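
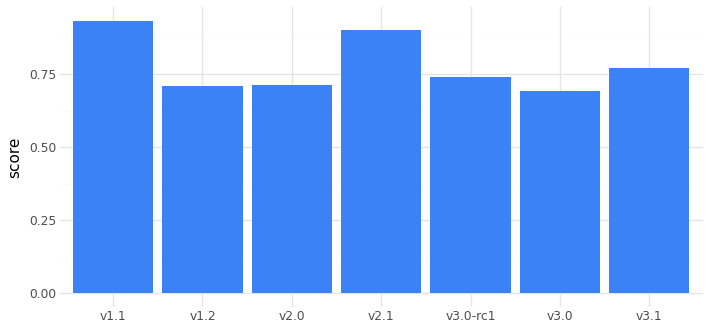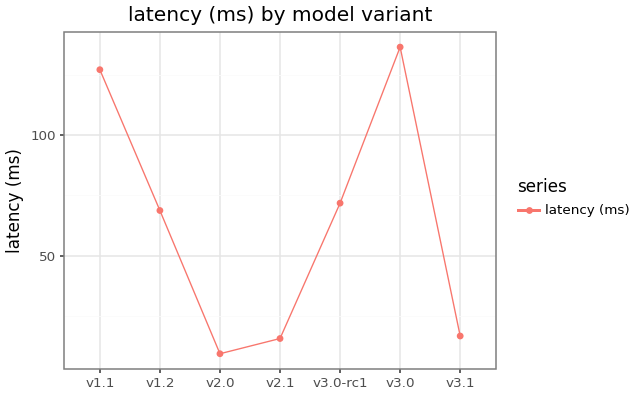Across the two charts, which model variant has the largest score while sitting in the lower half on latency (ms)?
Chart 2 median latency (ms) ≈ 60; below-median model variants: v2.0, v2.1, v3.1. Among those, v2.1 has the highest score (≈ 0.9).

v2.1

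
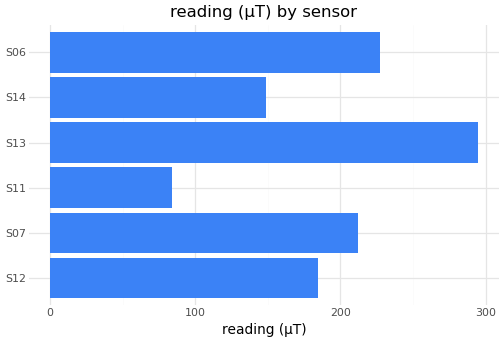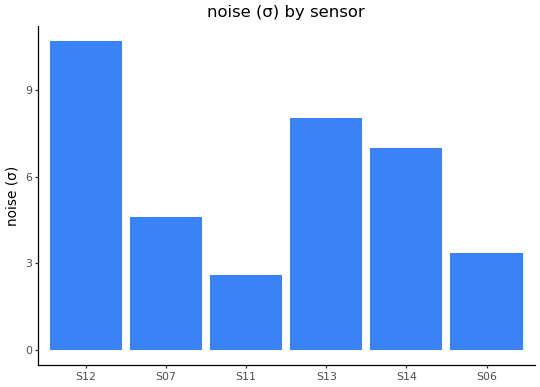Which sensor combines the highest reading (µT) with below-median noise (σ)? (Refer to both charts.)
S06

Chart 2 median noise (σ) ≈ 6; below-median sensors: S07, S11, S06. Among those, S06 has the highest reading (µT) (≈ 250).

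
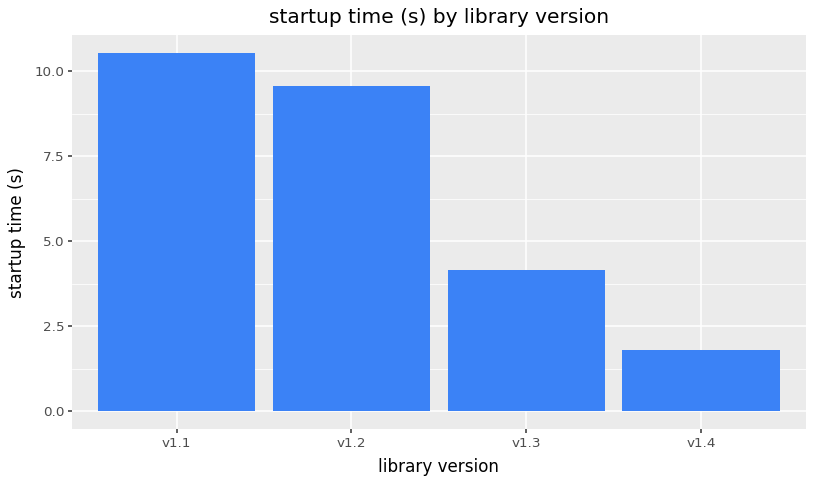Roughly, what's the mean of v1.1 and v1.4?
(11 + 2) / 2 ≈ 6.

≈ 6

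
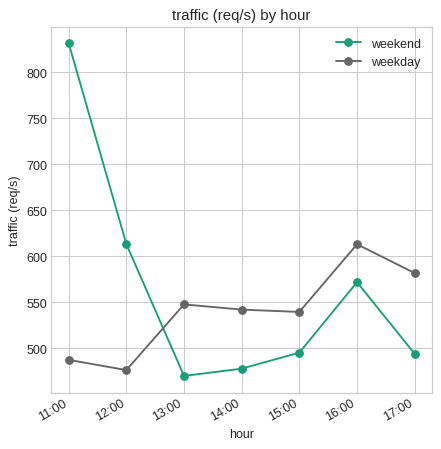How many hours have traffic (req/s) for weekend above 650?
1

Above 650: 11:00.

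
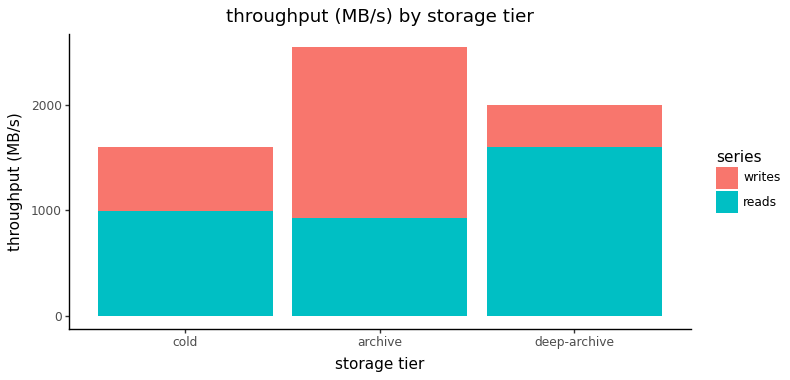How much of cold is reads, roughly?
≈ 1000

reads top ≈ 1000, bottom ≈ 0; segment ≈ 1000.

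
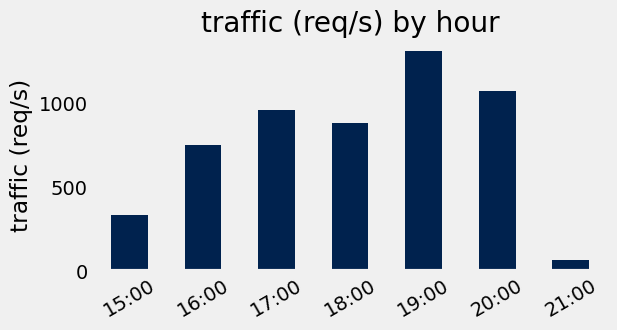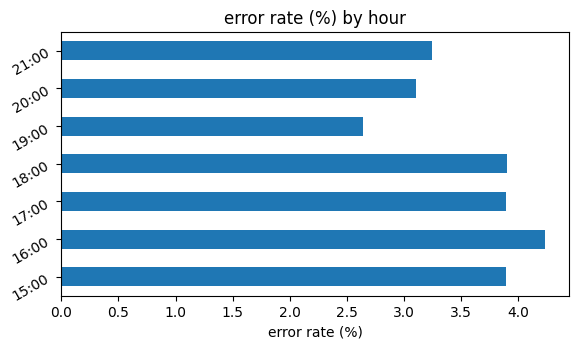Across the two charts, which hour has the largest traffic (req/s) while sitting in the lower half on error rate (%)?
19:00

Chart 2 median error rate (%) ≈ 4; below-median hours: 19:00, 20:00, 21:00. Among those, 19:00 has the highest traffic (req/s) (≈ 1400).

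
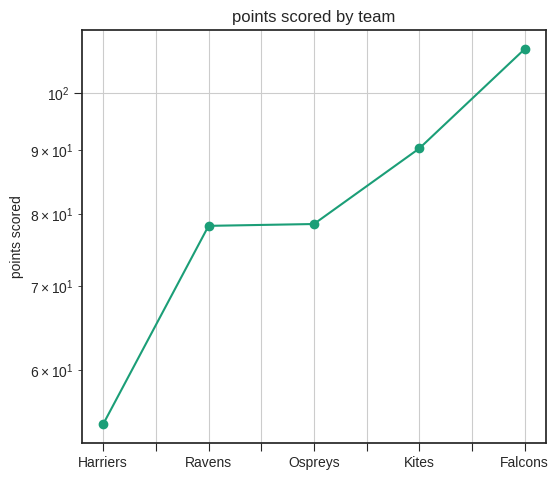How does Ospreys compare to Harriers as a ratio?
Ospreys ≈ 80, Harriers ≈ 55; 80/55 ≈ 1.45.

≈ 1.45×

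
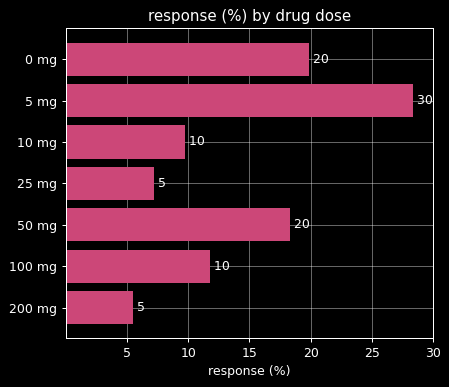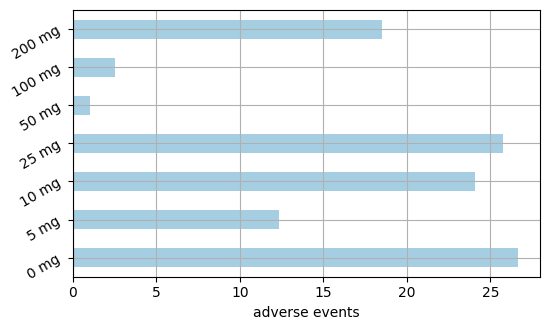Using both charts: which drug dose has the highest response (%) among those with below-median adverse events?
5 mg

Chart 2 median adverse events ≈ 20; below-median drug doses: 5 mg, 50 mg, 100 mg. Among those, 5 mg has the highest response (%) (≈ 30).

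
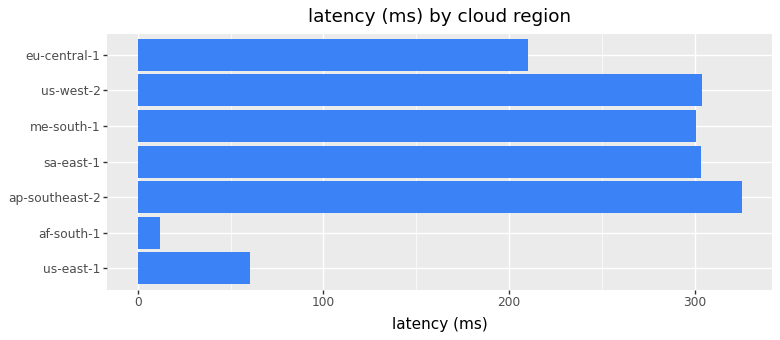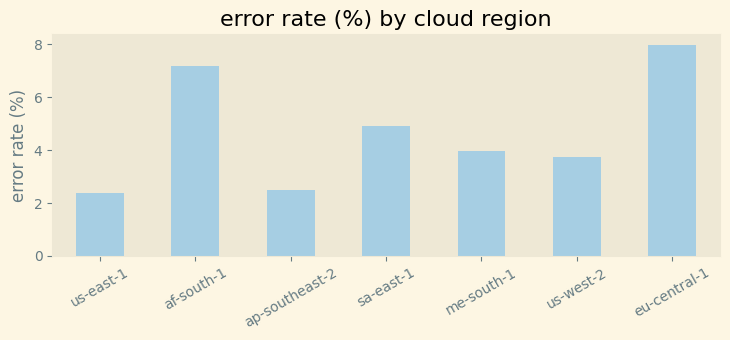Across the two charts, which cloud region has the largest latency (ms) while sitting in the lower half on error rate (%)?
ap-southeast-2

Chart 2 median error rate (%) ≈ 4; below-median cloud regions: us-east-1, ap-southeast-2, us-west-2. Among those, ap-southeast-2 has the highest latency (ms) (≈ 350).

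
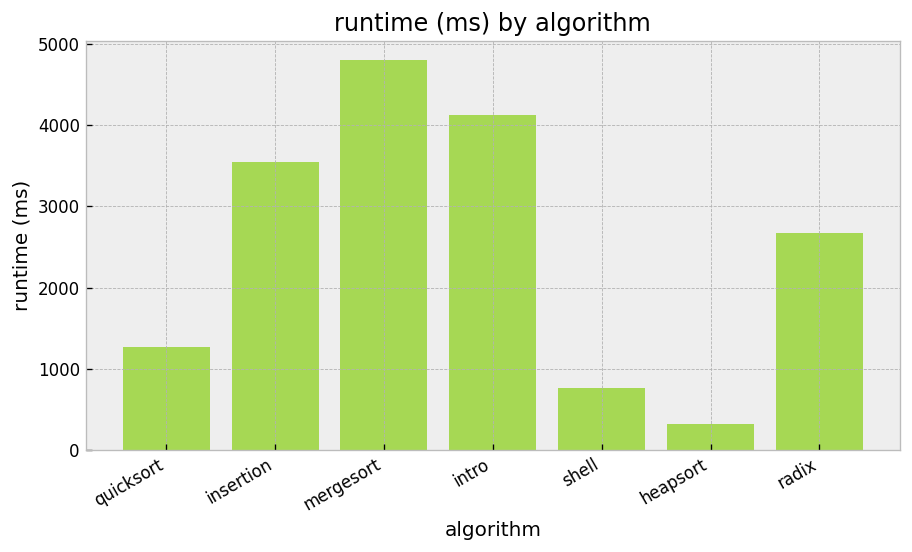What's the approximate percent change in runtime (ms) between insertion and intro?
≈ +14.3%

insertion ≈ 3500, intro ≈ 4000; (4000 − 3500) / 3500 ≈ +14.3%.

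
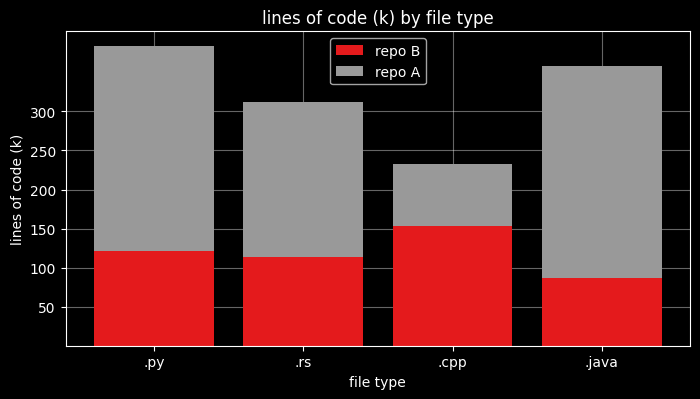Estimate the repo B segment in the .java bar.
≈ 100

repo B top ≈ 100, bottom ≈ 0; segment ≈ 100.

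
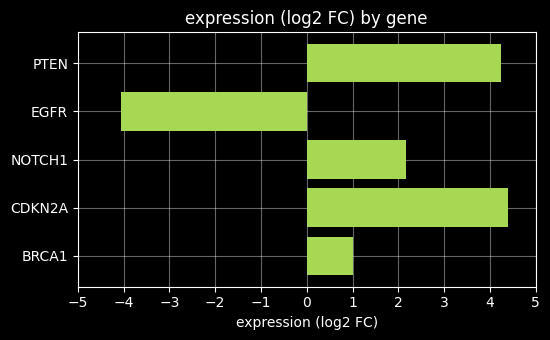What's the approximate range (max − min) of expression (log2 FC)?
Max CDKN2A ≈ 4, min EGFR ≈ -4; range ≈ 8.

≈ 8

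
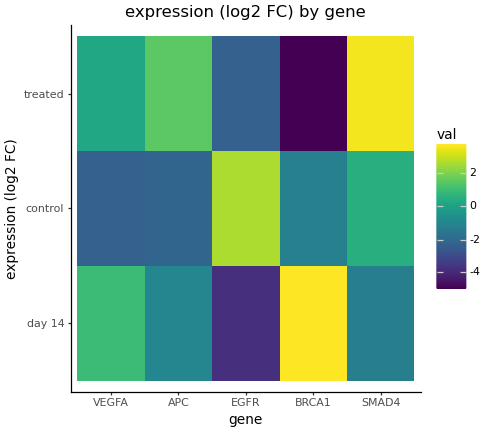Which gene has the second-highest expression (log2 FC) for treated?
Top 3 for treated: SMAD4 ≈ 4, APC ≈ 2, VEGFA ≈ 0.

APC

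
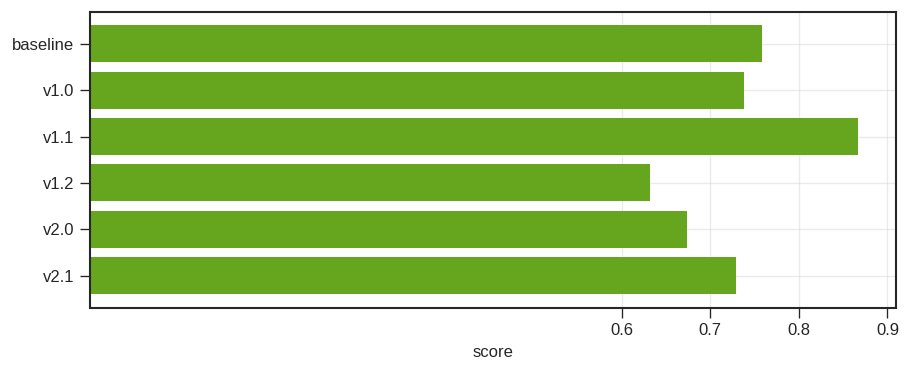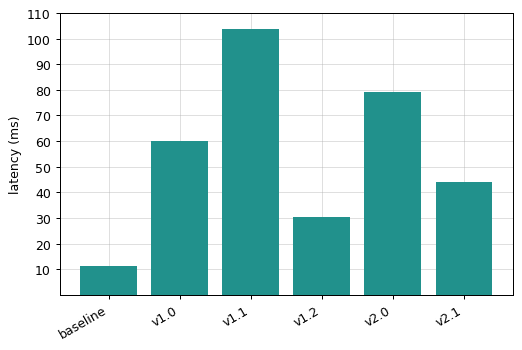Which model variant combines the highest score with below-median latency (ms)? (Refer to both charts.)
baseline

Chart 2 median latency (ms) ≈ 50; below-median model variants: baseline, v1.2, v2.1. Among those, baseline has the highest score (≈ 0.8).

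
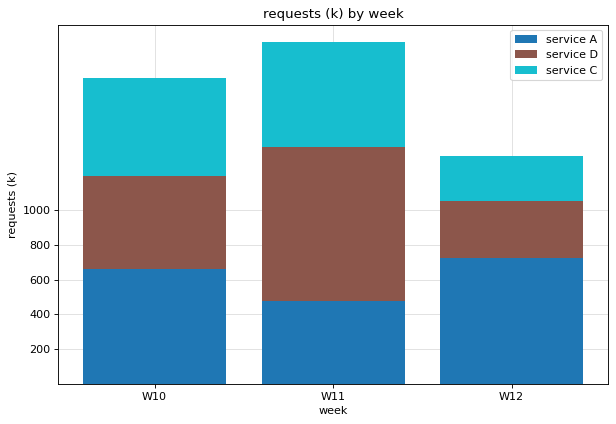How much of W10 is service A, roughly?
service A top ≈ 600, bottom ≈ 0; segment ≈ 600.

≈ 600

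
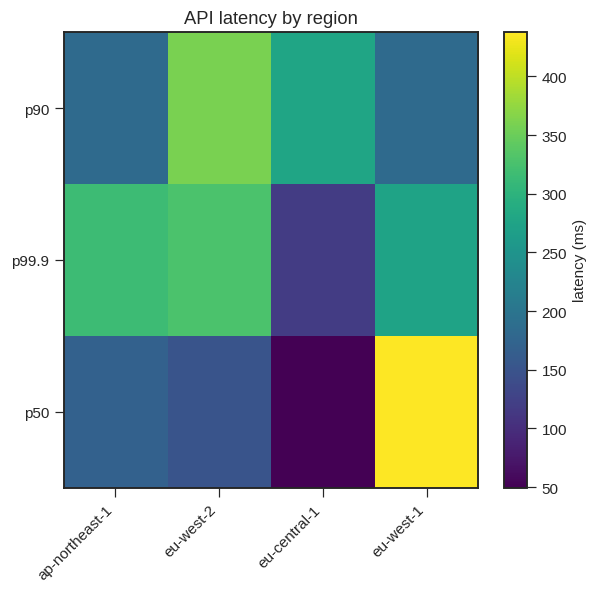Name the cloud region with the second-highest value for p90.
Top 3 for p90: eu-west-2 ≈ 350, eu-central-1 ≈ 300, eu-west-1 ≈ 200.

eu-central-1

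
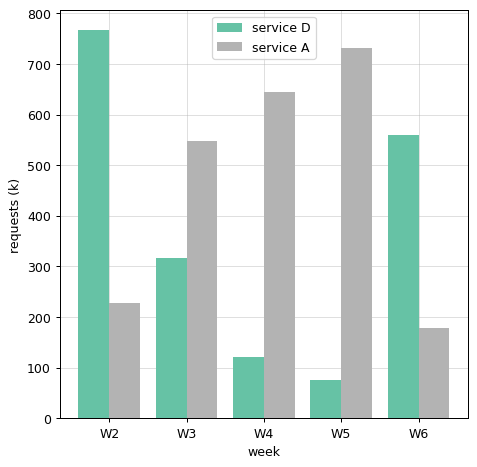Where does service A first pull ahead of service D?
W3

W2: service A ≈ 200 vs service D ≈ 800 (not yet); W3: service A ≈ 500 vs service D ≈ 300 (first crossover).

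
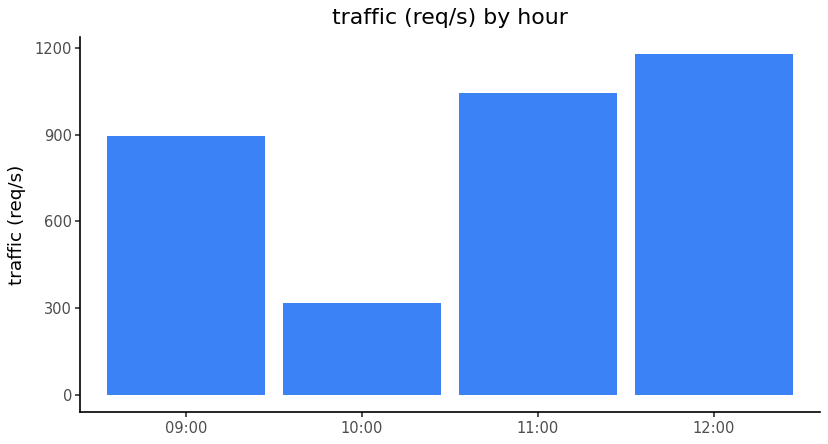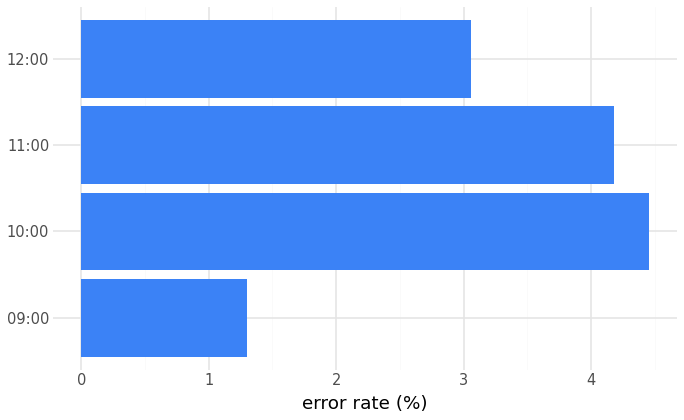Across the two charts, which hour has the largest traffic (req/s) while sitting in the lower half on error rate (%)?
Chart 2 median error rate (%) ≈ 3.5; below-median hours: 09:00, 12:00. Among those, 12:00 has the highest traffic (req/s) (≈ 1200).

12:00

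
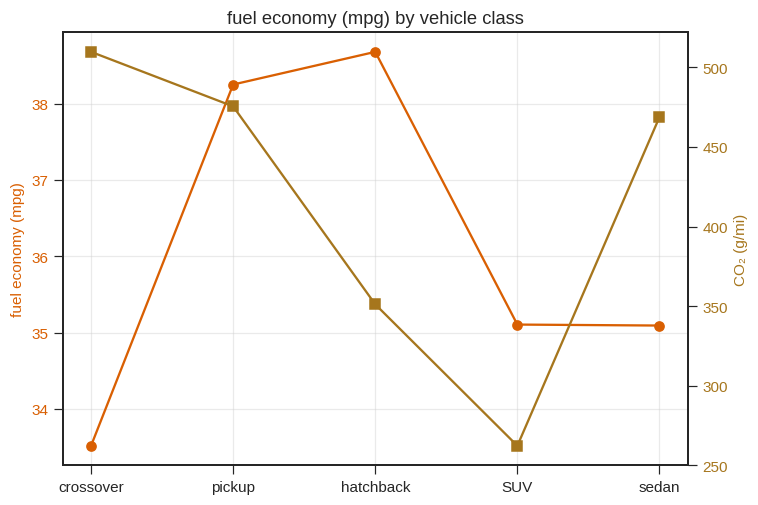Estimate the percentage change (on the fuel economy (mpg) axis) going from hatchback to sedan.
hatchback ≈ 38.5, sedan ≈ 35.0; (35.0 − 38.5) / 38.5 ≈ -9.1%.

≈ -9.1%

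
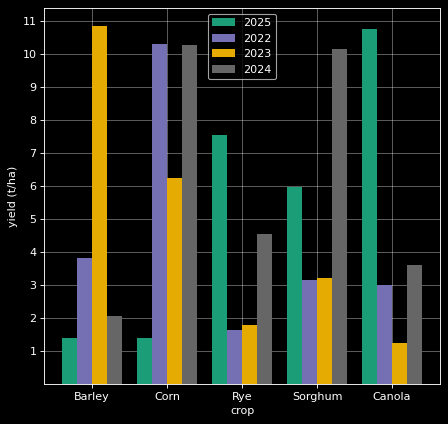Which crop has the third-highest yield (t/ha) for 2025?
Sorghum

Top 4 for 2025: Canola ≈ 11, Rye ≈ 8, Sorghum ≈ 6, Corn ≈ 1.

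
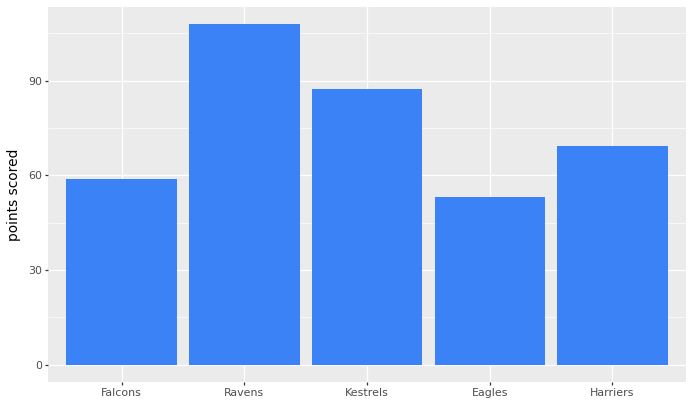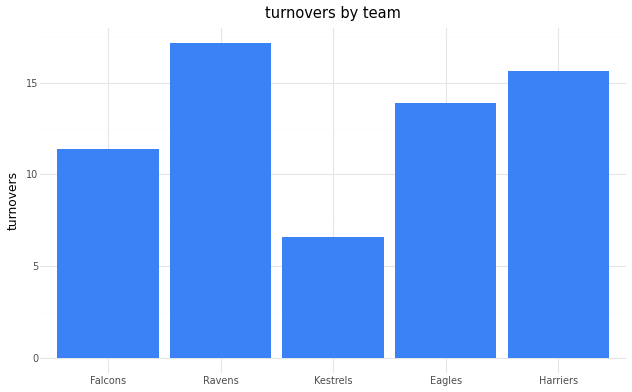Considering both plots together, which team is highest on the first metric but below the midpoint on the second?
Kestrels

Chart 2 median turnovers ≈ 14; below-median teams: Falcons, Kestrels. Among those, Kestrels has the highest points scored (≈ 90).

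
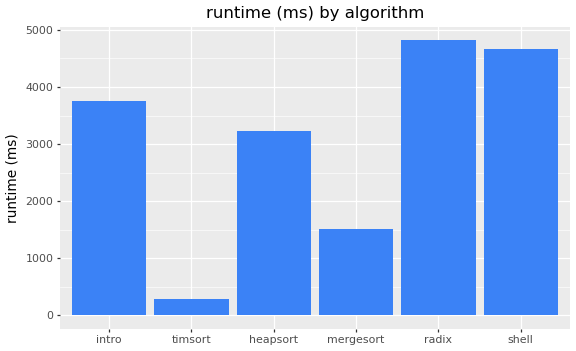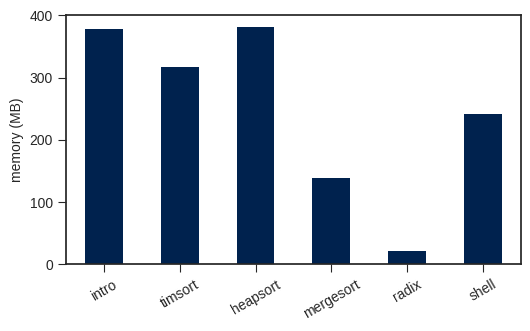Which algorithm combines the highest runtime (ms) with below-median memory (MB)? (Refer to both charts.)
Chart 2 median memory (MB) ≈ 300; below-median algorithms: mergesort, radix, shell. Among those, radix has the highest runtime (ms) (≈ 5000).

radix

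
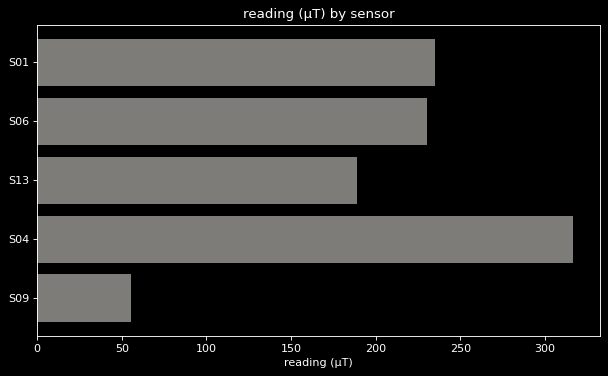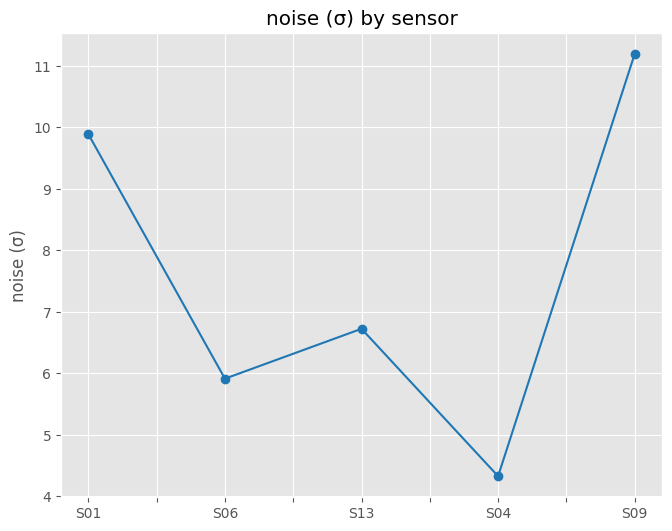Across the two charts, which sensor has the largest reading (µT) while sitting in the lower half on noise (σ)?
S04

Chart 2 median noise (σ) ≈ 6; below-median sensors: S06, S04. Among those, S04 has the highest reading (µT) (≈ 300).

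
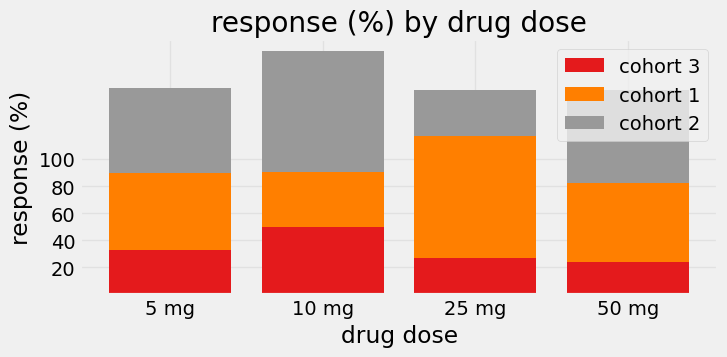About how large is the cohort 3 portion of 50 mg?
≈ 20

cohort 3 top ≈ 20, bottom ≈ 0; segment ≈ 20.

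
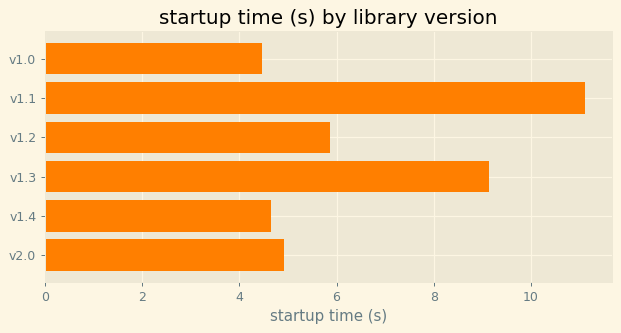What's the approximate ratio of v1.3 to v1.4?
v1.3 ≈ 9, v1.4 ≈ 5; 9/5 ≈ 1.8.

≈ 1.8×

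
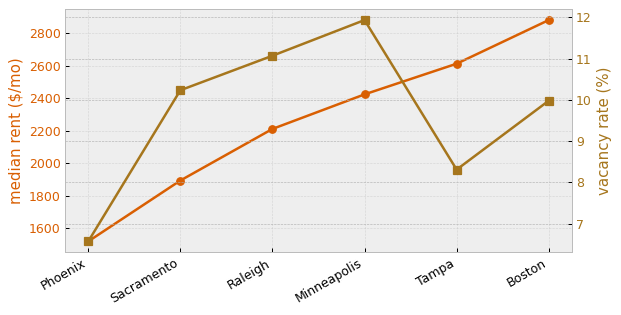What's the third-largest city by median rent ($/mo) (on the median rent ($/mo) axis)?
Minneapolis

Top 4 (on the median rent ($/mo) axis): Boston ≈ 2800, Tampa ≈ 2600, Minneapolis ≈ 2400, Raleigh ≈ 2200.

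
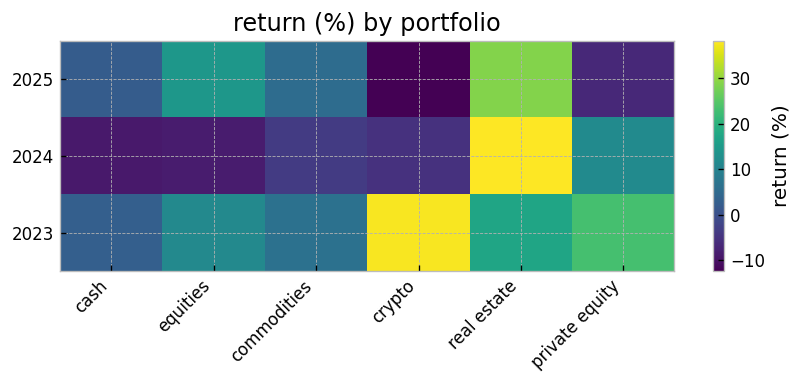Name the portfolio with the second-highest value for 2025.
Top 3 for 2025: real estate ≈ 30, equities ≈ 15, commodities ≈ 5.

equities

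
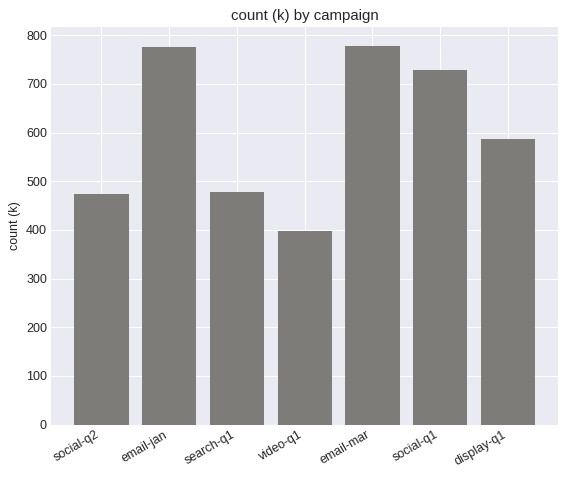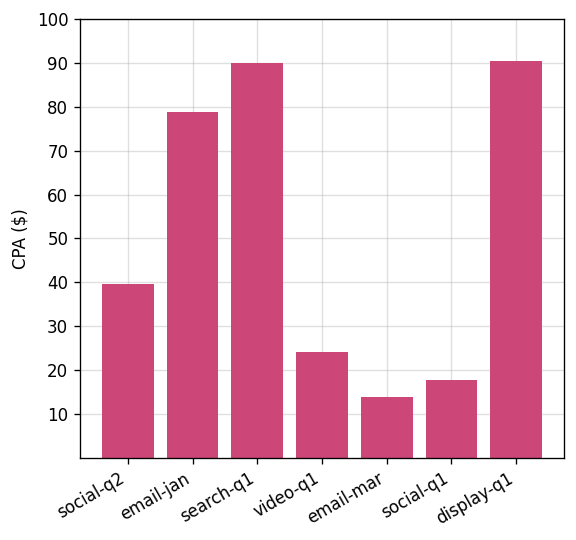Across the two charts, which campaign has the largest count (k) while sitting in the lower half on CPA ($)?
Chart 2 median CPA ($) ≈ 40; below-median campaigns: video-q1, email-mar, social-q1. Among those, email-mar has the highest count (k) (≈ 800).

email-mar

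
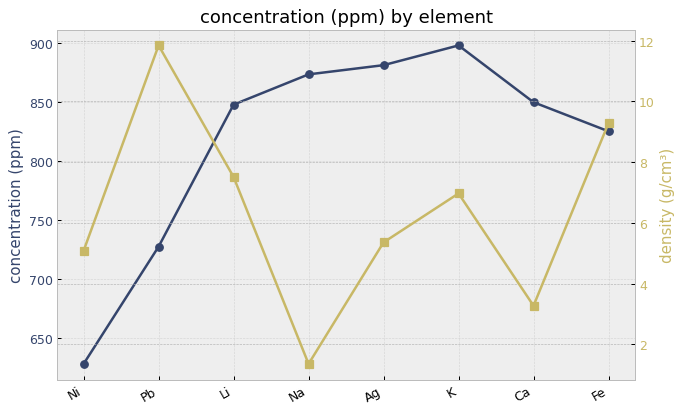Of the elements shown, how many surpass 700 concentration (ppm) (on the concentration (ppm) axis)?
Above 700: Pb, Li, Na, Ag, K, Ca, Fe.

7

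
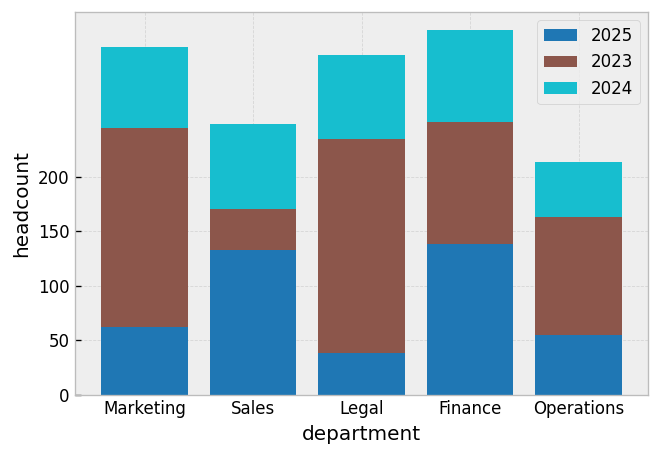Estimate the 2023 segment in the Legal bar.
2023 top ≈ 250, bottom ≈ 50; segment ≈ 200.

≈ 200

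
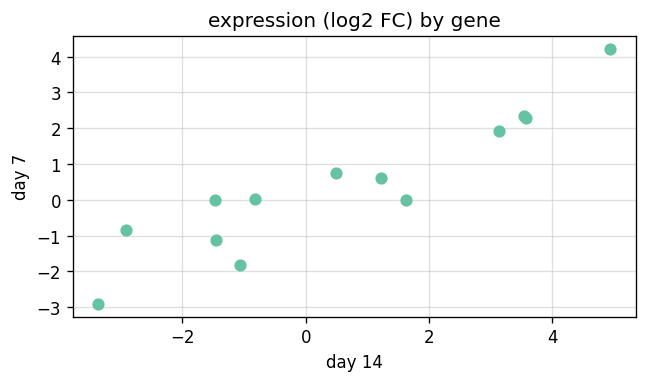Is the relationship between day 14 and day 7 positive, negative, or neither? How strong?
Points are positively correlated; strong (|r| ≈ 0.9).

positive, strong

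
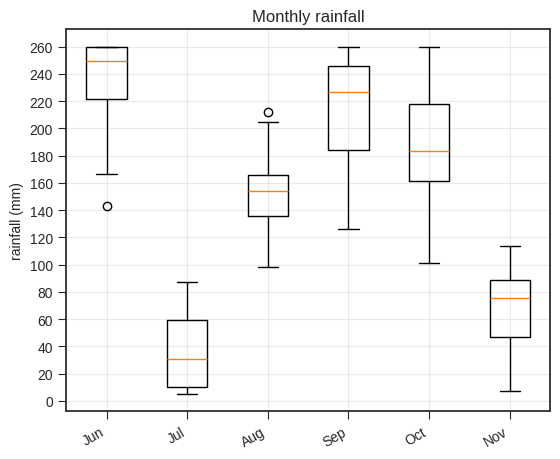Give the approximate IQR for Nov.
≈ 40

Q3 ≈ 80, Q1 ≈ 40; IQR ≈ 40.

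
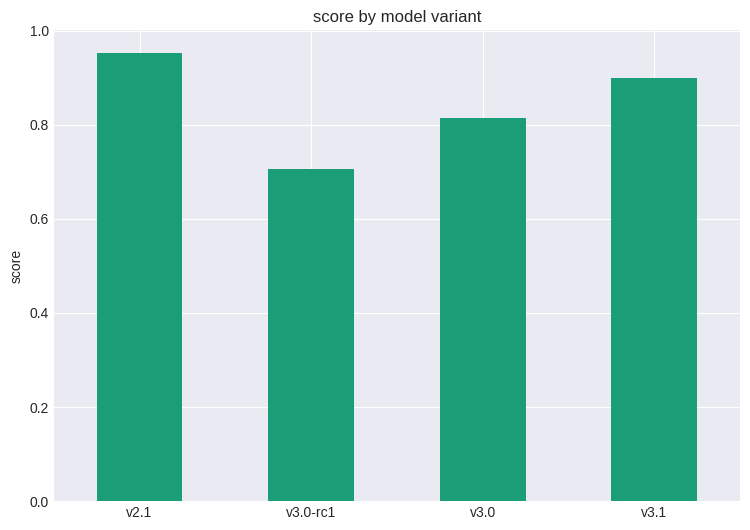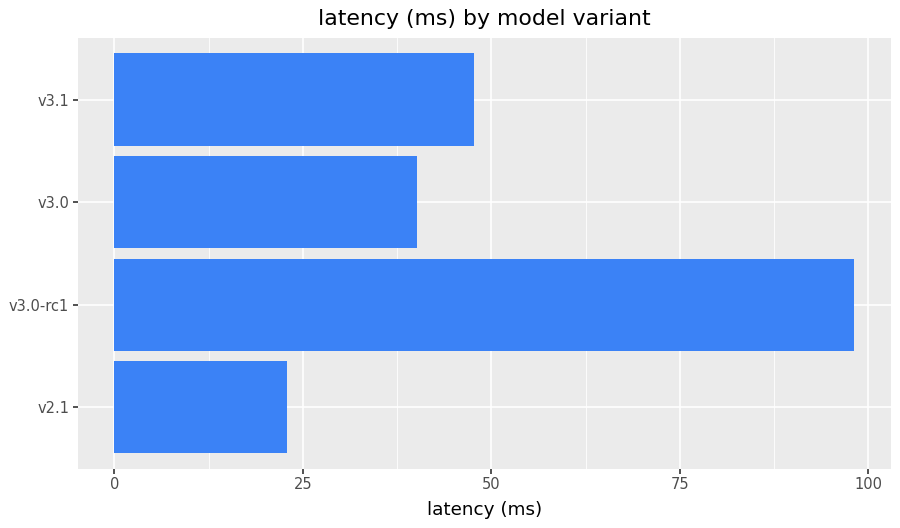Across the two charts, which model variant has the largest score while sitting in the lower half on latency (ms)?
v2.1

Chart 2 median latency (ms) ≈ 40; below-median model variants: v2.1, v3.0. Among those, v2.1 has the highest score (≈ 1).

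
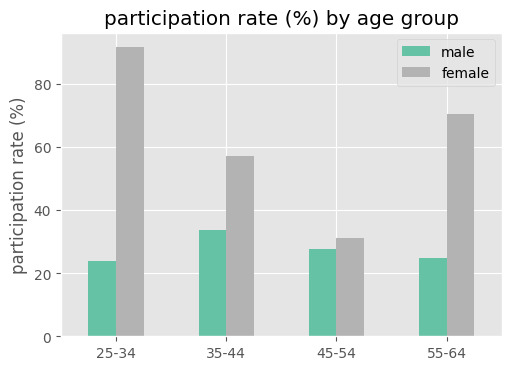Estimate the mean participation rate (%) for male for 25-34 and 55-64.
(20 + 20) / 2 ≈ 20.

≈ 20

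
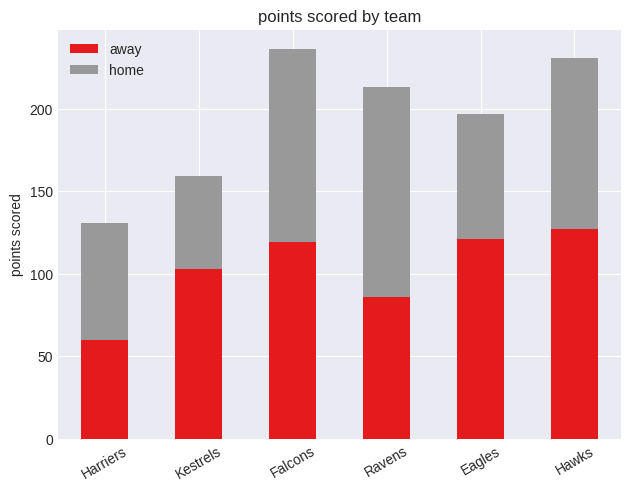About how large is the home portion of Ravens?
home top ≈ 220, bottom ≈ 80; segment ≈ 140.

≈ 140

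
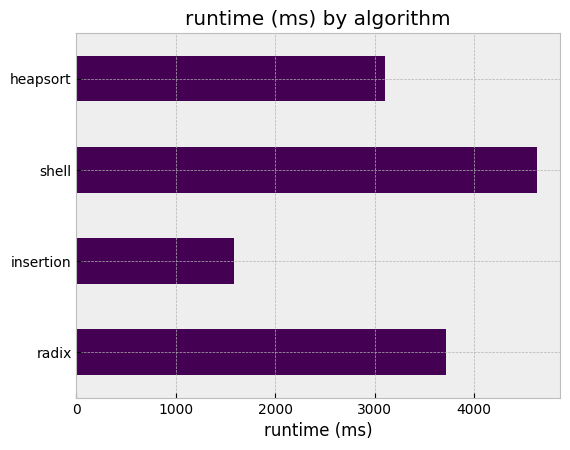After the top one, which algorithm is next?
radix

Top 3: shell ≈ 4500, radix ≈ 3500, heapsort ≈ 3000.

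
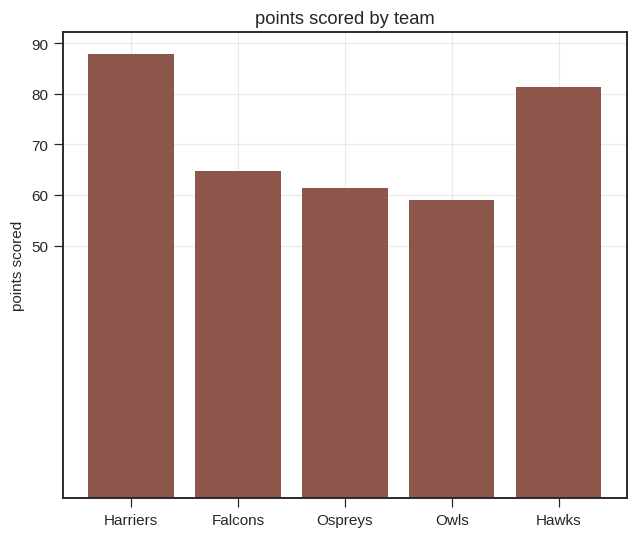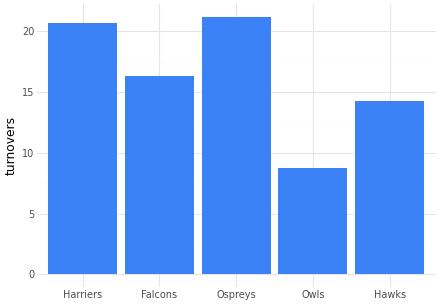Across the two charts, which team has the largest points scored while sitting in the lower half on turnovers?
Hawks

Chart 2 median turnovers ≈ 16; below-median teams: Owls, Hawks. Among those, Hawks has the highest points scored (≈ 80).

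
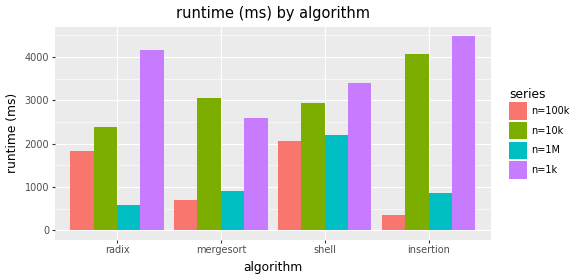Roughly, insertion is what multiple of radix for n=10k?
insertion ≈ 4000, radix ≈ 2500; 4000/2500 ≈ 1.6.

≈ 1.6×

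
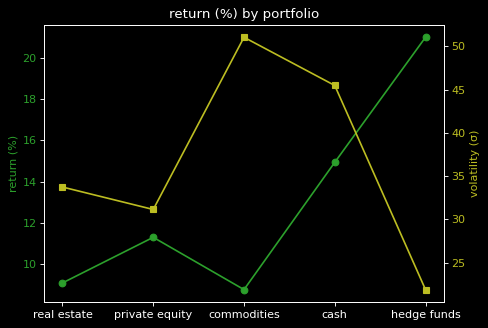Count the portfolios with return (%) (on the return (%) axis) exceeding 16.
Above 16: hedge funds.

1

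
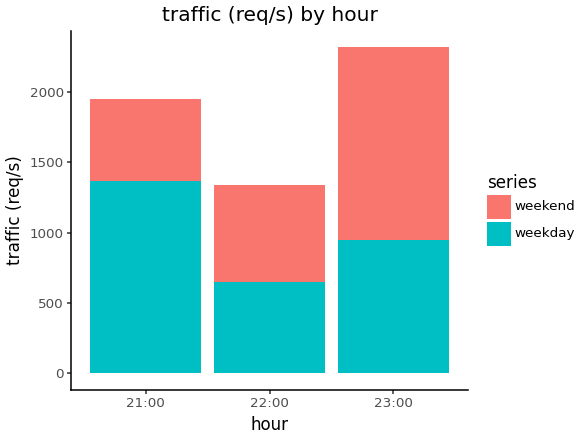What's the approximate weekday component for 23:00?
weekday top ≈ 1000, bottom ≈ 0; segment ≈ 1000.

≈ 1000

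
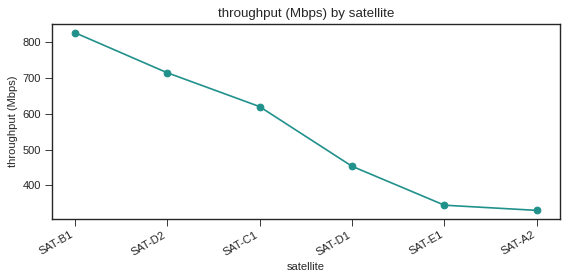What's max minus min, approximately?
≈ 500

Max SAT-B1 ≈ 850, min SAT-A2 ≈ 350; range ≈ 500.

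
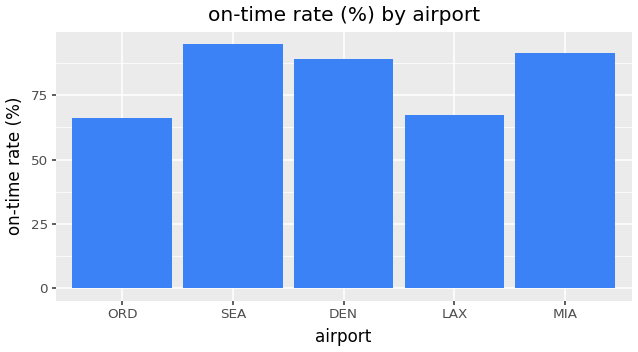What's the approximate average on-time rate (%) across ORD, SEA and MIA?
≈ 83

(70 + 90 + 90) / 3 ≈ 83.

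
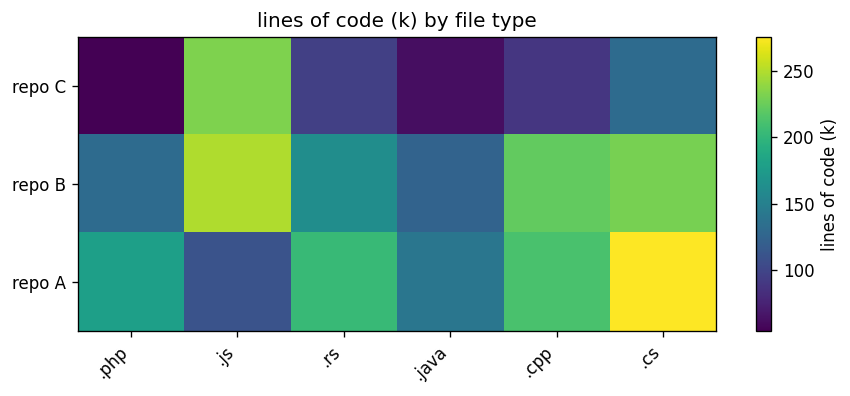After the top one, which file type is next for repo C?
.cs

Top 3 for repo C: .js ≈ 240, .cs ≈ 140, .rs ≈ 100.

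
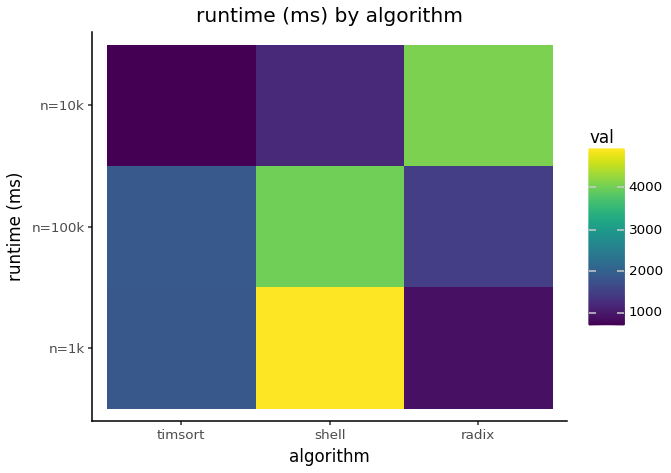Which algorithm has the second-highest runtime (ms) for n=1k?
Top 3 for n=1k: shell ≈ 5000, timsort ≈ 2000, radix ≈ 1000.

timsort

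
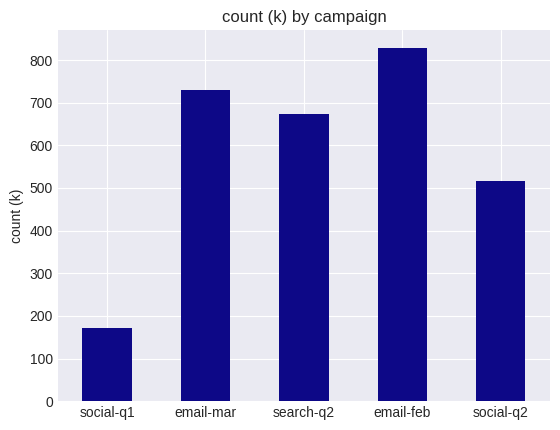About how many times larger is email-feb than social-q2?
email-feb ≈ 800, social-q2 ≈ 500; 800/500 ≈ 1.6.

≈ 1.6×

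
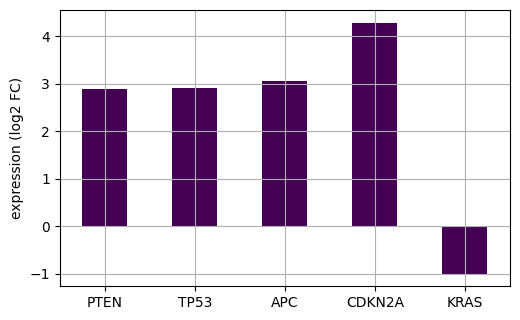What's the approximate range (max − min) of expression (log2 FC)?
Max CDKN2A ≈ 4.5, min KRAS ≈ -1.0; range ≈ 5.5.

≈ 5.5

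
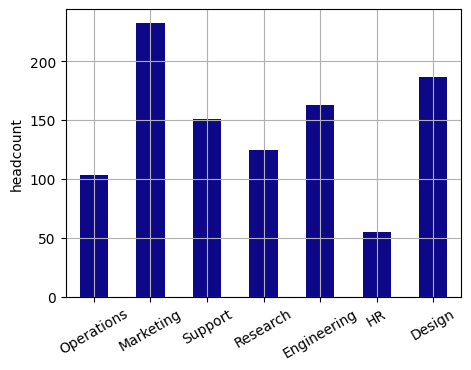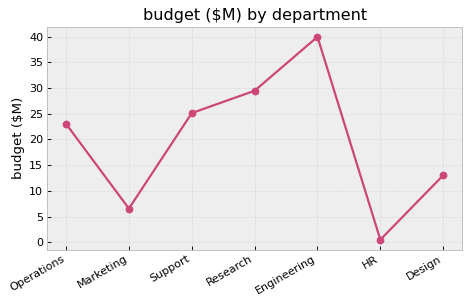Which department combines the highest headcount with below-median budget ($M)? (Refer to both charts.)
Marketing

Chart 2 median budget ($M) ≈ 25; below-median departments: Marketing, HR, Design. Among those, Marketing has the highest headcount (≈ 225).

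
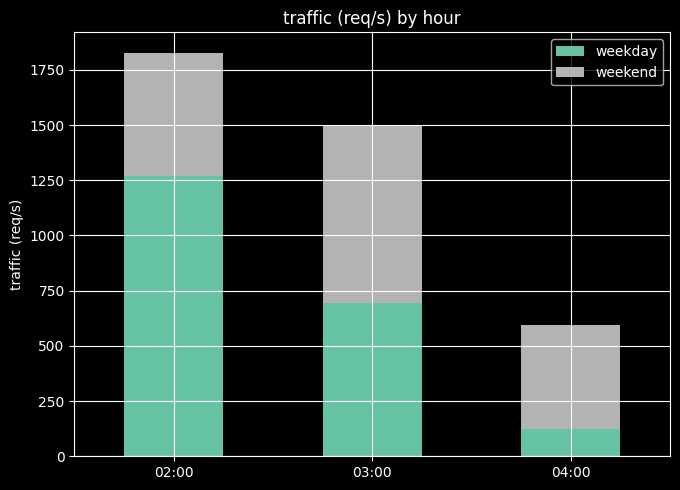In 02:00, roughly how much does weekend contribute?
≈ 600

weekend top ≈ 1800, bottom ≈ 1200; segment ≈ 600.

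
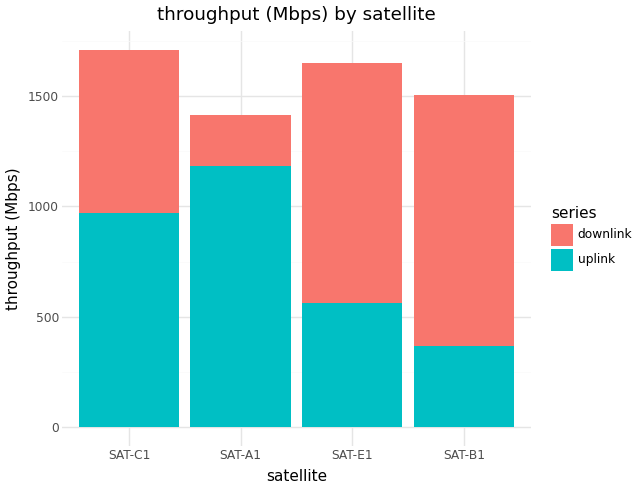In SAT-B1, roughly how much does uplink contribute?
≈ 400

uplink top ≈ 400, bottom ≈ 0; segment ≈ 400.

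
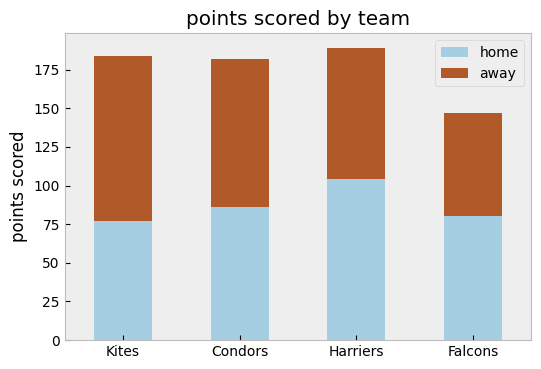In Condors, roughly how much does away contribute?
away top ≈ 180, bottom ≈ 80; segment ≈ 100.

≈ 100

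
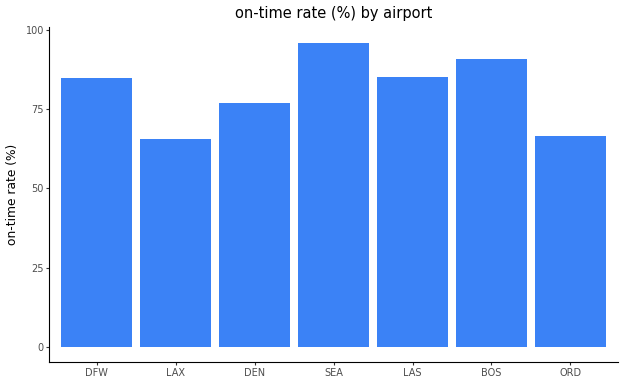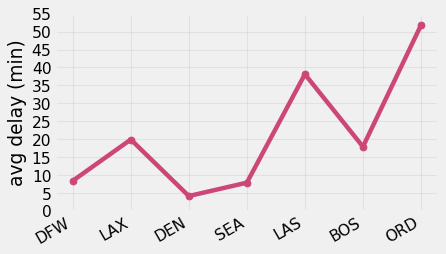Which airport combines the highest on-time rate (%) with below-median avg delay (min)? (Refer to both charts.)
Chart 2 median avg delay (min) ≈ 20; below-median airports: DFW, DEN, SEA. Among those, SEA has the highest on-time rate (%) (≈ 100).

SEA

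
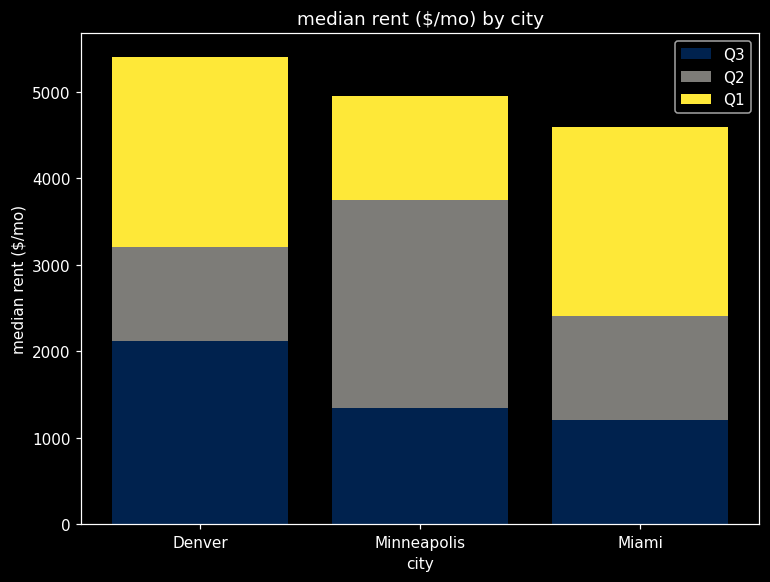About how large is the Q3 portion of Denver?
≈ 2000

Q3 top ≈ 2000, bottom ≈ 0; segment ≈ 2000.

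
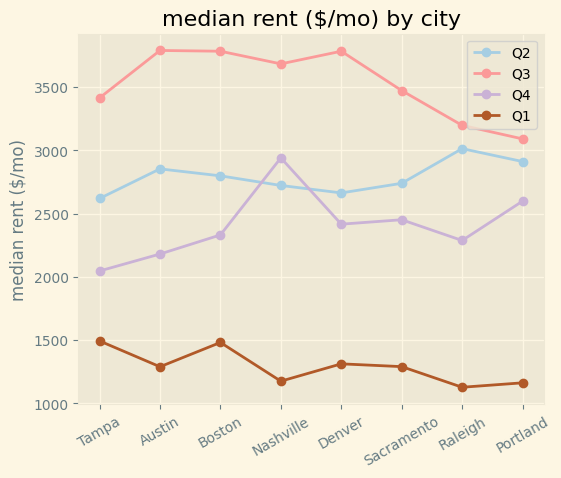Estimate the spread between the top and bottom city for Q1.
≈ 500

Max Tampa ≈ 1500, min Raleigh ≈ 1000; range ≈ 500.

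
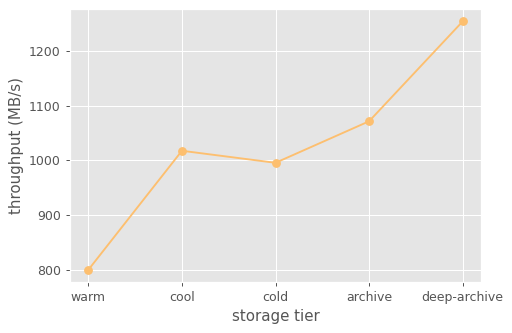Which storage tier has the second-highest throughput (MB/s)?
Top 3: deep-archive ≈ 1250, archive ≈ 1050, cool ≈ 1000.

archive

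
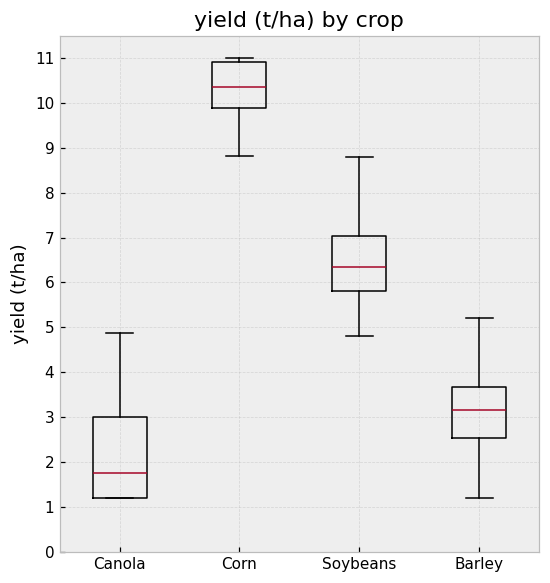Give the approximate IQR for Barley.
≈ 1

Q3 ≈ 4, Q1 ≈ 3; IQR ≈ 1.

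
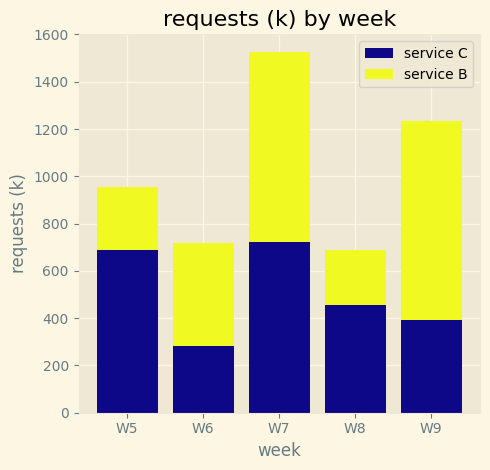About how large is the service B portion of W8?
service B top ≈ 600, bottom ≈ 400; segment ≈ 200.

≈ 200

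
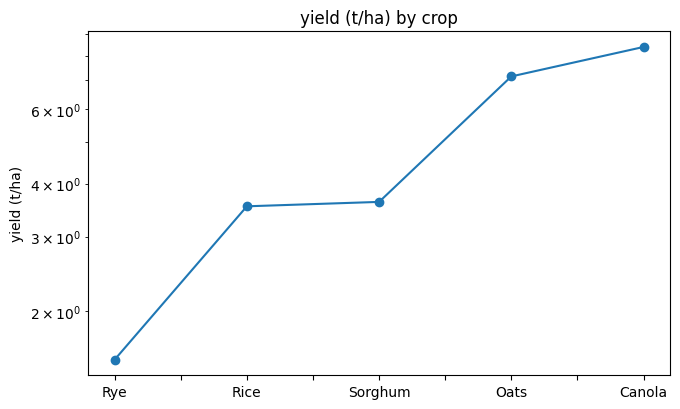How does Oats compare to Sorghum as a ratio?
≈ 1.75×

Oats ≈ 7, Sorghum ≈ 4; 7/4 ≈ 1.75.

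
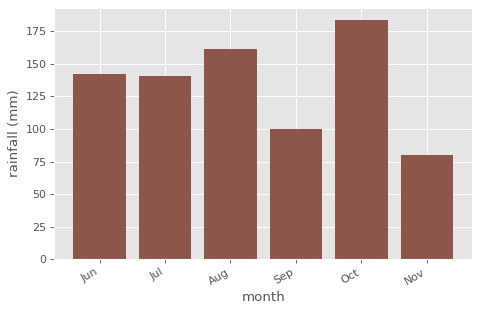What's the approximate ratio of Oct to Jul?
≈ 1.29×

Oct ≈ 180, Jul ≈ 140; 180/140 ≈ 1.29.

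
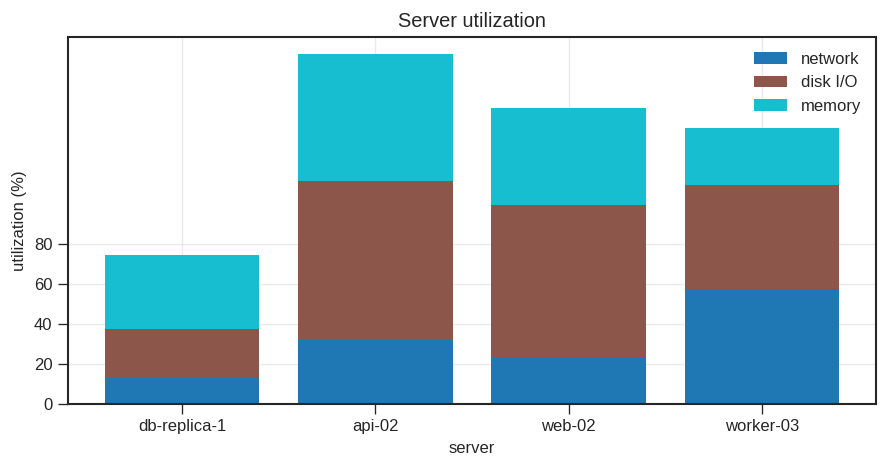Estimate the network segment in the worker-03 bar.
network top ≈ 60, bottom ≈ 0; segment ≈ 60.

≈ 60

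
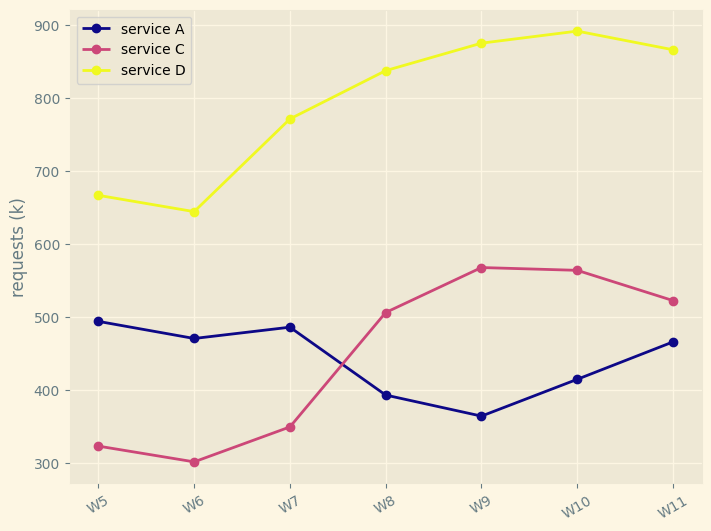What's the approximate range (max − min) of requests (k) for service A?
Max W5 ≈ 500, min W9 ≈ 350; range ≈ 150.

≈ 150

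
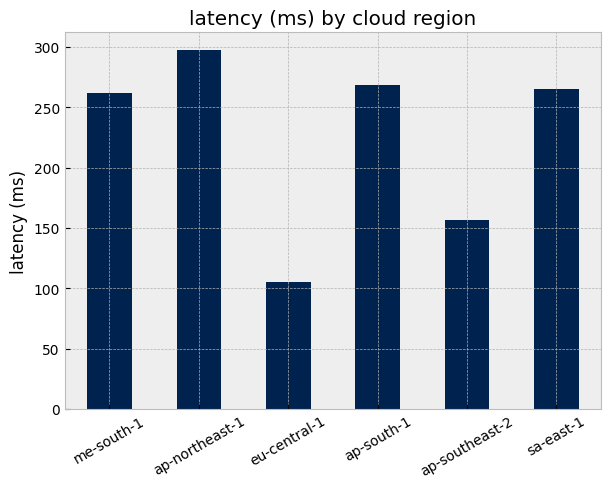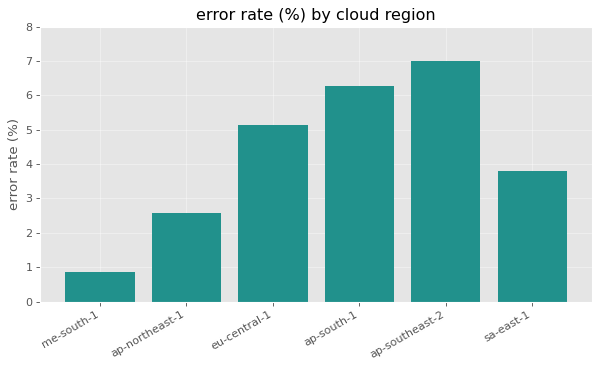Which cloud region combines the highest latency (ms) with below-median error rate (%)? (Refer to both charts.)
Chart 2 median error rate (%) ≈ 4; below-median cloud regions: me-south-1, ap-northeast-1, sa-east-1. Among those, ap-northeast-1 has the highest latency (ms) (≈ 300).

ap-northeast-1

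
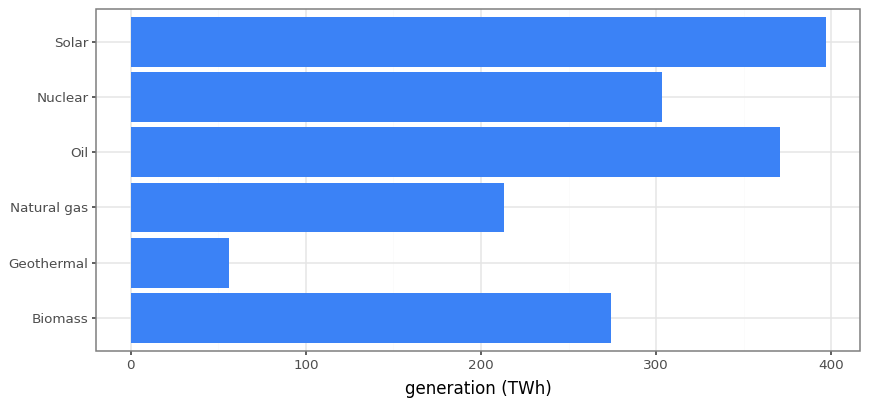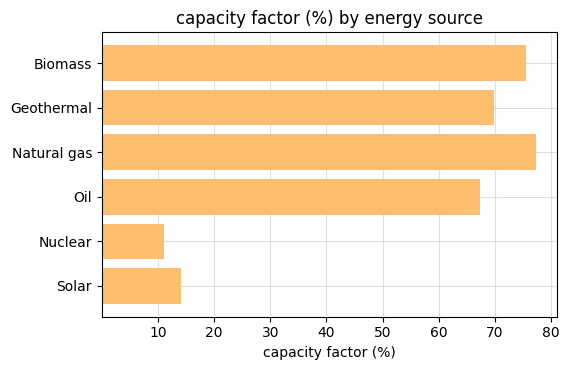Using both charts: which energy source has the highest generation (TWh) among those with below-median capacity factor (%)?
Solar

Chart 2 median capacity factor (%) ≈ 70; below-median energy sources: Oil, Nuclear, Solar. Among those, Solar has the highest generation (TWh) (≈ 400).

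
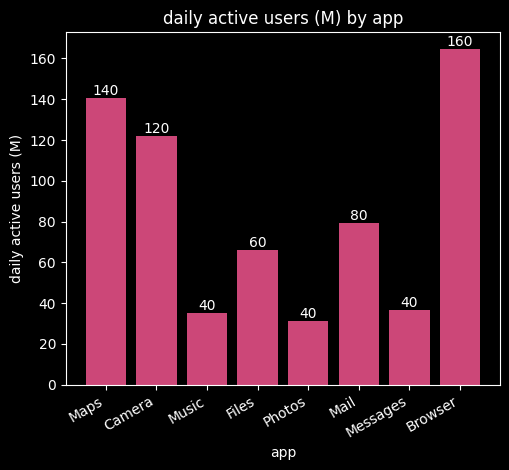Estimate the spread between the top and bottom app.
Max Browser ≈ 160, min Photos ≈ 40; range ≈ 120.

≈ 120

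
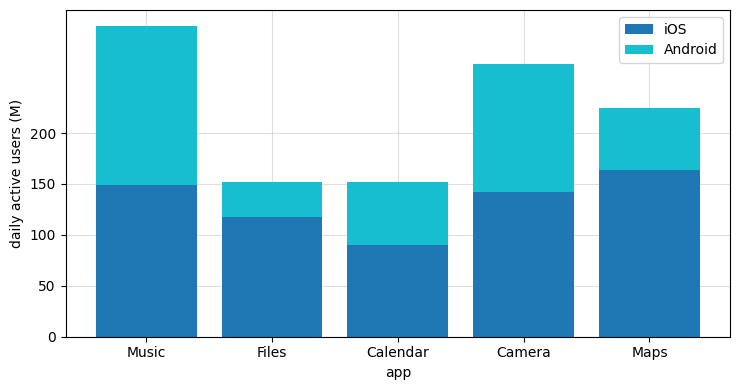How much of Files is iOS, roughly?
iOS top ≈ 100, bottom ≈ 0; segment ≈ 100.

≈ 100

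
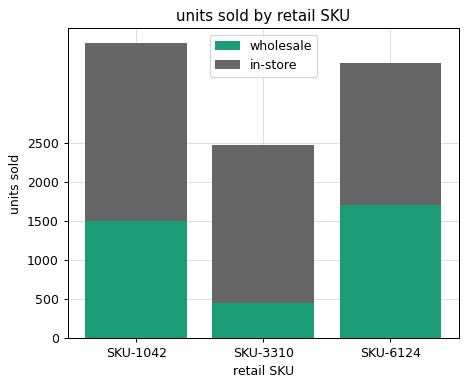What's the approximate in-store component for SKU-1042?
in-store top ≈ 4000, bottom ≈ 1500; segment ≈ 2500.

≈ 2500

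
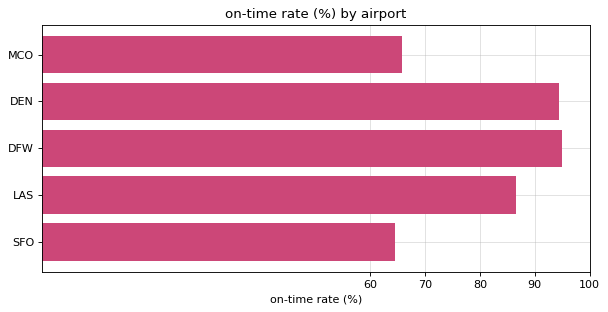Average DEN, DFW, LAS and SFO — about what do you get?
(90 + 100 + 90 + 60) / 4 ≈ 85.

≈ 85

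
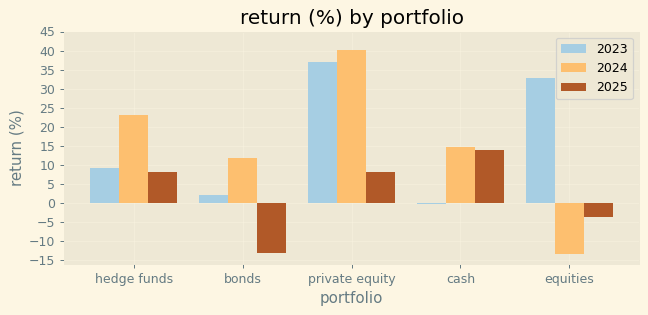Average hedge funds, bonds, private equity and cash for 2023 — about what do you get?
≈ 11

(10 + 0 + 35 + 0) / 4 ≈ 11.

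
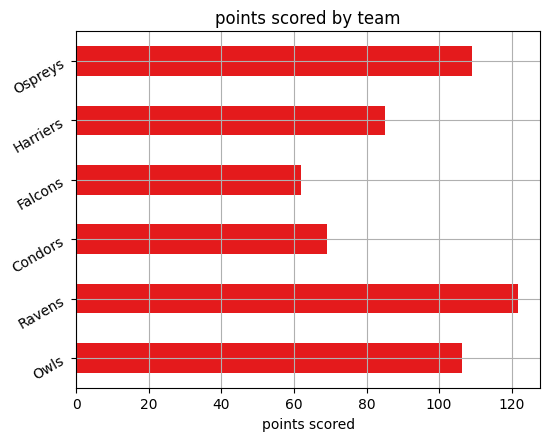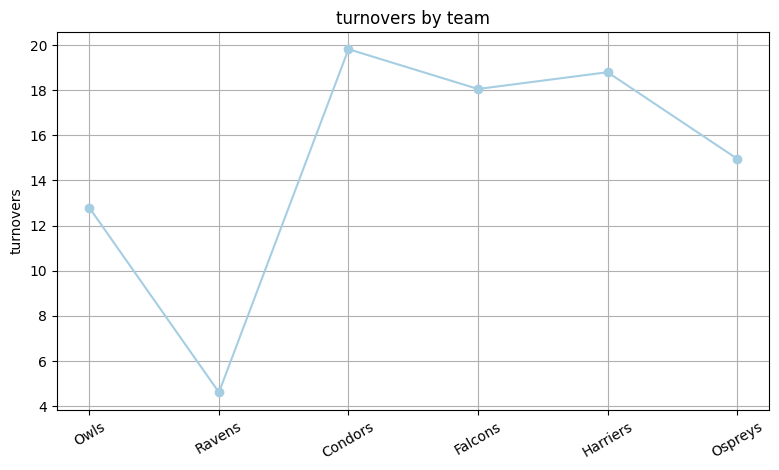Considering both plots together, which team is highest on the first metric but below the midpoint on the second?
Ravens

Chart 2 median turnovers ≈ 16; below-median teams: Owls, Ravens, Ospreys. Among those, Ravens has the highest points scored (≈ 120).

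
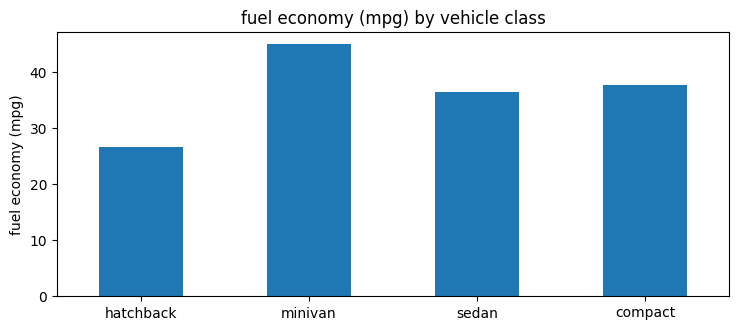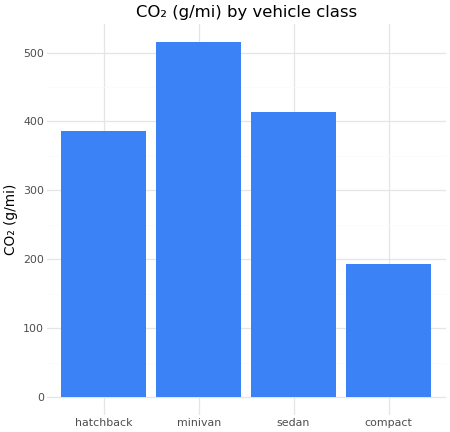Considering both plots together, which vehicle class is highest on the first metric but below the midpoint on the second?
Chart 2 median CO₂ (g/mi) ≈ 400; below-median vehicle classes: hatchback, compact. Among those, compact has the highest fuel economy (mpg) (≈ 40).

compact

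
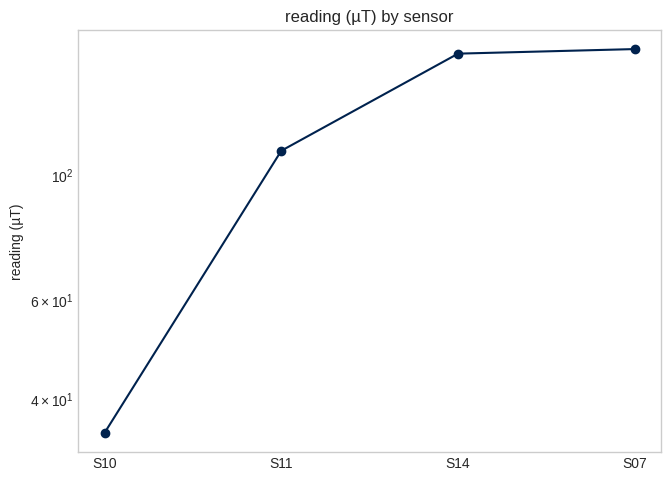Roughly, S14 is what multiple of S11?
≈ 1.33×

S14 ≈ 160, S11 ≈ 120; 160/120 ≈ 1.33.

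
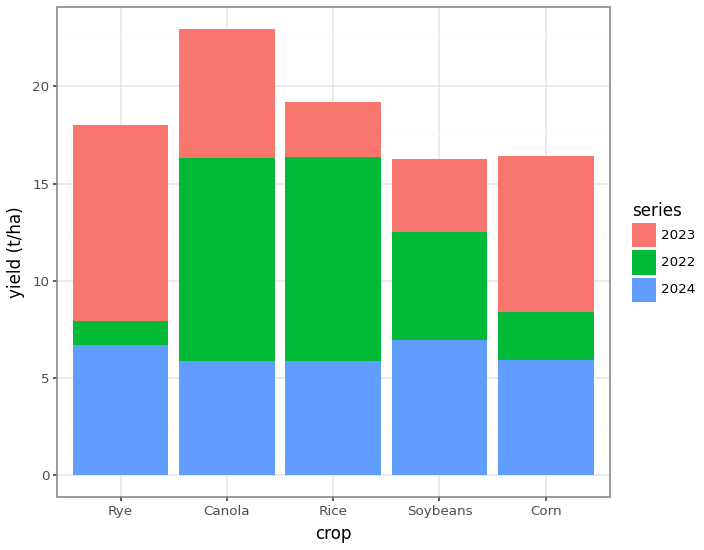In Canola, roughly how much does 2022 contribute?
≈ 10

2022 top ≈ 16, bottom ≈ 6; segment ≈ 10.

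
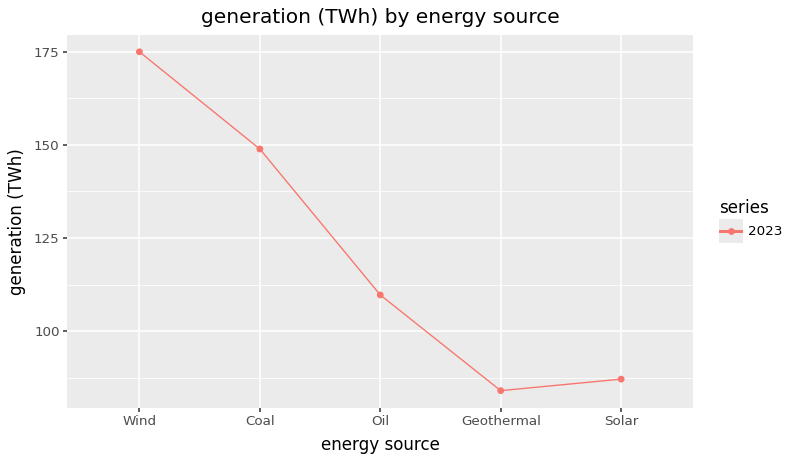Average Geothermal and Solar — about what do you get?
≈ 85

(80 + 90) / 2 ≈ 85.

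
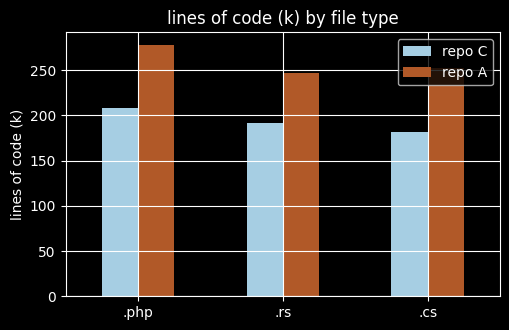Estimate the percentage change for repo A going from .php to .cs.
≈ -9.1%

.php ≈ 275, .cs ≈ 250; (250 − 275) / 275 ≈ -9.1%.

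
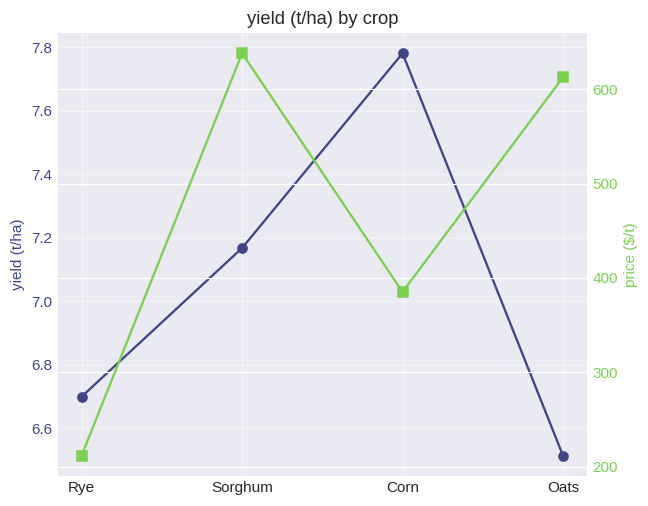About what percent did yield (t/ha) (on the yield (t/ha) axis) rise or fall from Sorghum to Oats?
≈ -8.3%

Sorghum ≈ 7.2, Oats ≈ 6.6; (6.6 − 7.2) / 7.2 ≈ -8.3%.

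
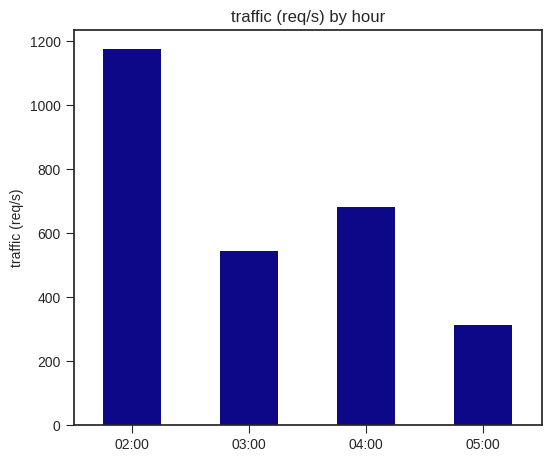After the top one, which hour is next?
04:00

Top 3: 02:00 ≈ 1200, 04:00 ≈ 700, 03:00 ≈ 500.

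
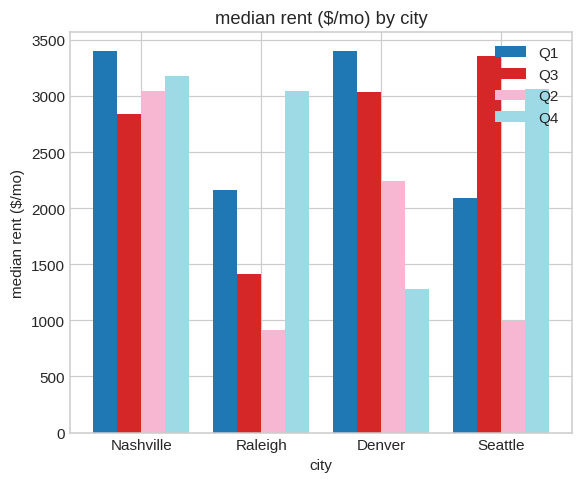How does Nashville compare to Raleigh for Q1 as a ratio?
≈ 1.75×

Nashville ≈ 3500, Raleigh ≈ 2000; 3500/2000 ≈ 1.75.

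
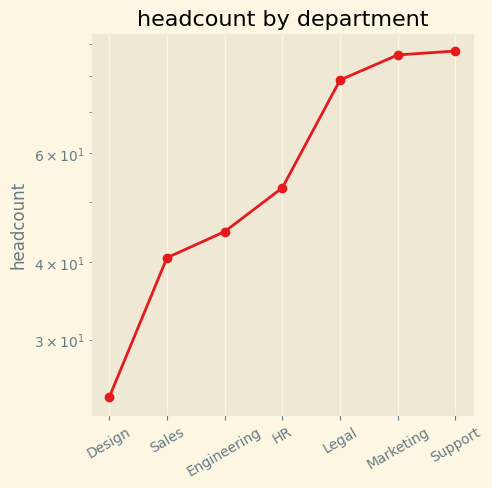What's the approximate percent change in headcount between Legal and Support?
Legal ≈ 80, Support ≈ 90; (90 − 80) / 80 ≈ +12.5%.

≈ +12.5%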